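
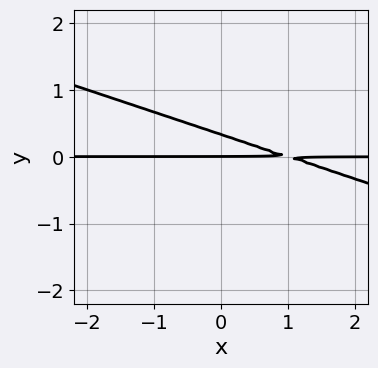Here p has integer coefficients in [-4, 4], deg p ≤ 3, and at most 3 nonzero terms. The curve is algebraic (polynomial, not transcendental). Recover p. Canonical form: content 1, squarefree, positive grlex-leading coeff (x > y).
x*y + 3*y^2 - y

1. deg p = 2. No degree-1 curve has this shape.
2. Checking where it meets the axes: it crosses the y-axis at the gridline y = 0; every point of the x-axis in the box is on the curve.
3. Matching integer coefficients to the picture gives p.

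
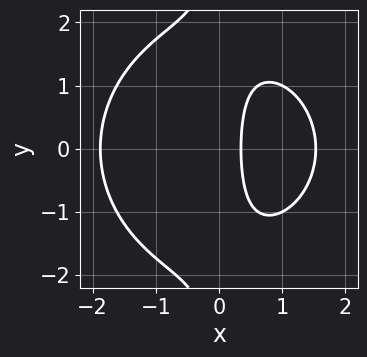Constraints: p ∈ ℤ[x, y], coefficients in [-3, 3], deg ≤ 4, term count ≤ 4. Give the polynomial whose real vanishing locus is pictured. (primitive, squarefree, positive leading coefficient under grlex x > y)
x^3 + x*y^2 - 3*x + 1

First, deg p = 3.
Next, symmetries: it's symmetric under y → −y, forcing even powers of y.
Next, from the axis intercepts and sections: the curve avoids every integer y-axis point in the box.
Finally, matching integer coefficients to the picture gives p.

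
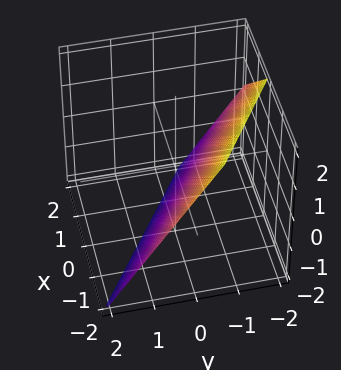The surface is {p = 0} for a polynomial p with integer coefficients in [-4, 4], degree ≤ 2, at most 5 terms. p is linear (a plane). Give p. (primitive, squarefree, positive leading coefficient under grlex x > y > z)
(a) The degree is 1 — the surface is flat (a plane).
(b) Against the integer gridlines: it meets the x-axis at x = -1 (among the integer gridlines); it meets the z-axis at z = -1 (among the integer gridlines).
(c) Solving for integer coefficients yields p as stated.

2*x + 3*y + 2*z + 2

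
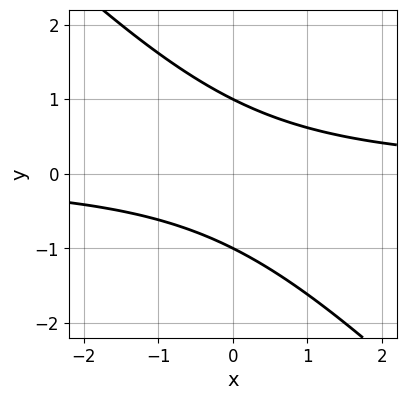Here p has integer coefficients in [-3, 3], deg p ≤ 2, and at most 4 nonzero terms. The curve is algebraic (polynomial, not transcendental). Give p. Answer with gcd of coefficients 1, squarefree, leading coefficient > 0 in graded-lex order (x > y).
1. deg p = 2. A generic line meets the curve in up to 2 points.
2. Observable constraints: the y-axis gridline crossings are at y ∈ {-1, 1}; it misses every integer gridline on the x-axis.
3. Together with the visible shape, these determine p as stated.

x*y + y^2 - 1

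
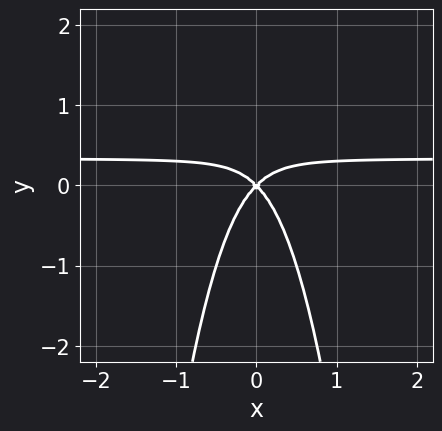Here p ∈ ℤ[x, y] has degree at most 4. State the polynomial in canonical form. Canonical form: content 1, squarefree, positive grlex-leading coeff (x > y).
3*x^2*y - x^2 + y^2

1. deg p = 3. A generic line meets the curve in up to 3 points.
2. Symmetries: it's symmetric under x → −x, forcing even powers of x.
3. Observable constraints: it crosses the y-axis at the gridline y = 0; it meets the x-axis at x = 0 (among the integer gridlines).
4. The integer polynomial consistent with all of this is the stated p.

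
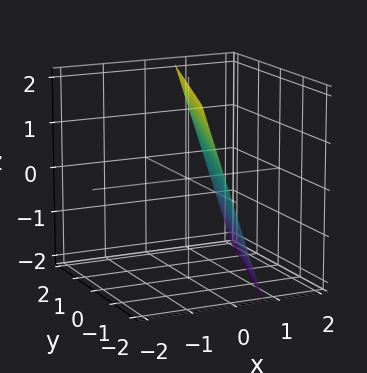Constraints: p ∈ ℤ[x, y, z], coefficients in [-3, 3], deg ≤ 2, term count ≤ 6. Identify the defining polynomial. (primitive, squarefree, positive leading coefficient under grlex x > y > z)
First, deg p = 1. The surface is flat (a plane).
Then, against the integer gridlines: it crosses the y-axis at the gridline y = -2; it meets the z-axis at z = 2 (among the integer gridlines).
Finally, together with the visible shape, these determine p as stated.

3*x - y + z - 2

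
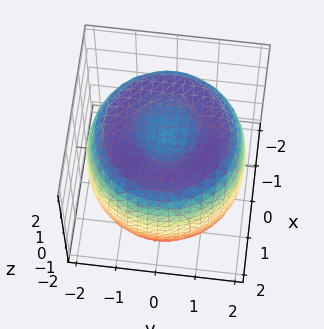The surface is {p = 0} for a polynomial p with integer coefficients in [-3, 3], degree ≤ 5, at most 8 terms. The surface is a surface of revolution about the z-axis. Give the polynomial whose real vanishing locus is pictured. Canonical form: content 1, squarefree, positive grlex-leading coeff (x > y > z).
x^4 + 2*x^2*y^2 + y^4 - 3*x^2 - 3*y^2 + 2*z^2 - 3

First, deg p = 4.
Then, by symmetry, the surface is invariant under rotation about z: p = q(x² + y², z).
Next, from the axis intercepts and sections: a circular section at z = 0 has radius between 1 and 2.
Finally, putting this together gives p.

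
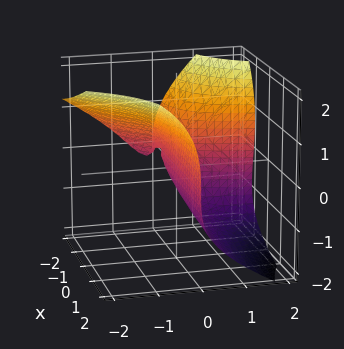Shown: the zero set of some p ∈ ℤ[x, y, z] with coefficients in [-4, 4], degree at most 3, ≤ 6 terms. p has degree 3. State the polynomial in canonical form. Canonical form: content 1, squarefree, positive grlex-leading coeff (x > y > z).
First, degree: the shape is more complex than any degree-2 surface, so deg p = 3.
Next, from the axis intercepts and sections: every point of the x-axis in the box is on the surface; it meets the y-axis at y = 0 (among the integer gridlines); one z-axis crossing is at z = 0.
Finally, these observations pin down the coefficients.

x*y^2 + x*y*z + z^3 + 2*x*y + 3*y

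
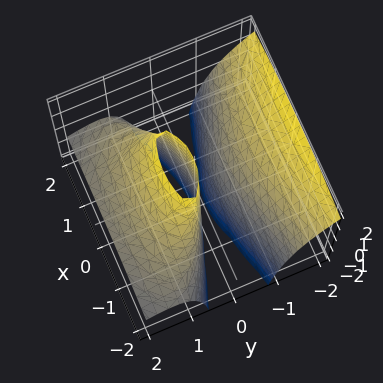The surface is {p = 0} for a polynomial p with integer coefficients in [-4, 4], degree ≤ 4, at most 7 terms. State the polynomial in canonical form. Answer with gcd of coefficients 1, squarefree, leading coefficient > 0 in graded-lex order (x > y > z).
2*y^3 + 3*y^2*z + x^2 - 3*y^2 - 3*y

First, I count 2 distinct pieces.
Next, the degree is 3 — no degree-2 surface has this shape.
Then, from the visible intercepts: it crosses the x-axis at the gridline x = 0; it crosses the y-axis at the gridline y = 0; the visible z-axis segment lies entirely on the surface.
Finally, fitting integer coefficients to these (and the overall shape) gives p.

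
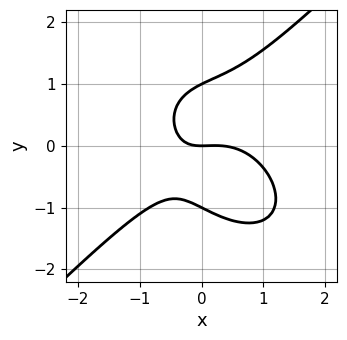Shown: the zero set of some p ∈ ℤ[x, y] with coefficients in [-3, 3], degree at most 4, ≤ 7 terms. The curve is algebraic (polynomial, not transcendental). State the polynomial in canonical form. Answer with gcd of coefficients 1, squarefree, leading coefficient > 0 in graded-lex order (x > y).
3*x^3 - 3*y^3 - x^2 + 3*x*y + 3*y

(a) deg p = 3.
(b) From the axis intercepts and sections: among the integer gridlines, it crosses the y-axis at y ∈ {-1, 0, 1}; it meets the x-axis at x = 0 (among the integer gridlines).
(c) These observations pin down the coefficients.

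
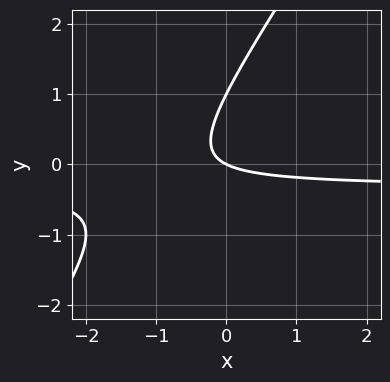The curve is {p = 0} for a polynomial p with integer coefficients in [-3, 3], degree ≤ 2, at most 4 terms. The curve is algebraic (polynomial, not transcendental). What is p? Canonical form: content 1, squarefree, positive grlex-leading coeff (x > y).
1. Degree: no degree-1 curve has this shape, so deg p = 2.
2. From the axis intercepts and sections: it crosses the x-axis at the gridline x = 0; among the integer gridlines, it crosses the y-axis at y ∈ {0, 1}.
3. Putting this together gives p.

3*x*y - 2*y^2 + x + 2*y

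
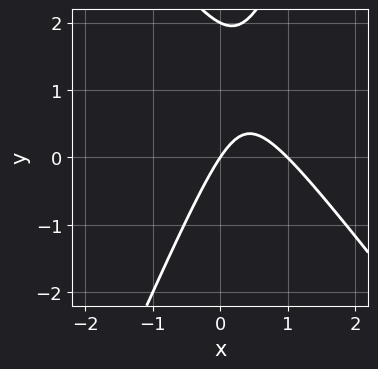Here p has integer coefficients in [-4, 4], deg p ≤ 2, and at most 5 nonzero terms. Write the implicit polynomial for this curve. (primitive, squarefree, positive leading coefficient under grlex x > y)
3*x^2 + x*y - y^2 - 3*x + 2*y

1. The degree is 2 — a generic line meets the curve in up to 2 points.
2. Checking where it meets the axes: among the integer gridlines, it crosses the y-axis at y ∈ {0, 2}; the x-axis gridline crossings are at x ∈ {0, 1}.
3. Together with the visible shape, these determine p as stated.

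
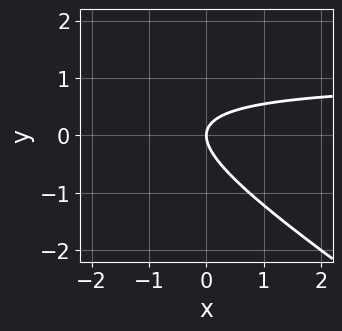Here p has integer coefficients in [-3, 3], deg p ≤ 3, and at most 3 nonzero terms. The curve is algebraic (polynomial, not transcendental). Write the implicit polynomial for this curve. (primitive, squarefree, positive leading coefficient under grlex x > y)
2*x*y + 3*y^2 - 2*x

(a) Degree: the shape is more complex than any degree-1 curve, so deg p = 2.
(b) From the visible intercepts: it crosses the x-axis at the gridline x = 0; it crosses the y-axis at the gridline y = 0.
(c) Together with the visible shape, these determine p as stated.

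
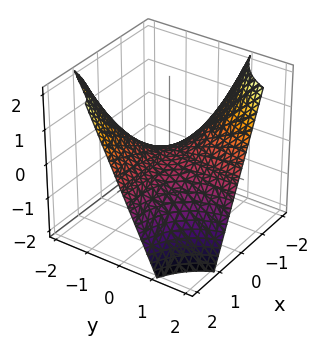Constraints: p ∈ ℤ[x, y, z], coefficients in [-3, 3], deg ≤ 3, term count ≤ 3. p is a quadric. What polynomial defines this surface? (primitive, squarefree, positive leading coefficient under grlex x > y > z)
1. deg p = 2. A hyperbolic paraboloid; a quadric.
2. Against the integer gridlines: one z-axis crossing is at z = 0; the visible x-axis segment lies entirely on the surface; the visible y-axis segment lies entirely on the surface.
3. Putting this together gives p.

x*y + z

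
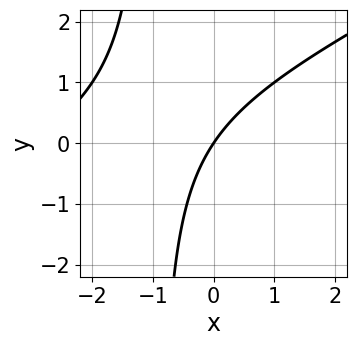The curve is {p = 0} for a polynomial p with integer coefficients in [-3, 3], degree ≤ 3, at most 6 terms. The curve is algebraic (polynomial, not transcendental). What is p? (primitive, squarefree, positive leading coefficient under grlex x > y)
First, deg p = 2. No degree-1 curve has this shape.
Next, against the integer gridlines: it crosses the y-axis at the gridline y = 0; it meets the x-axis at x = 0 (among the integer gridlines).
Finally, these observations pin down the coefficients.

x^2 - 2*x*y + 3*x - 2*y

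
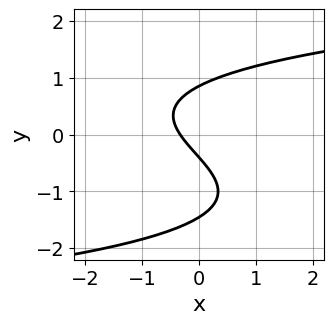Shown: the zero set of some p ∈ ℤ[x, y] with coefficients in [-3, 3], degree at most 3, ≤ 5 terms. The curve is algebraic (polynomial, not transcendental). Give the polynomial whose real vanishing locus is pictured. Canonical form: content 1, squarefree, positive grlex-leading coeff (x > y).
2*y^3 + 2*y^2 - 3*x - 2*y - 1

First, the degree is 3 — the shape is more complex than any degree-2 curve.
Finally, solving for integer coefficients yields p as stated.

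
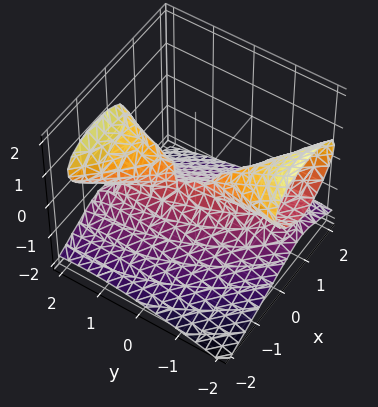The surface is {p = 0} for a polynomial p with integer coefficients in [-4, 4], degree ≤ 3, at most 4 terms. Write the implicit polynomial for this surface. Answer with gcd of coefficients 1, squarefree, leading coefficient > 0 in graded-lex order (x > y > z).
y^2*z - 3*z^3 - 3*x^2 - 2*x*y

First, the degree is 3 — the shape is more complex than any degree-2 surface.
Next, against the integer gridlines: one z-axis crossing is at z = 0; the visible y-axis segment lies entirely on the surface.
Finally, these observations pin down the coefficients.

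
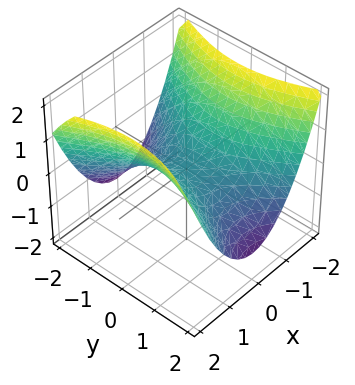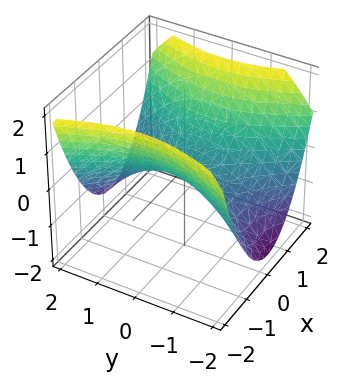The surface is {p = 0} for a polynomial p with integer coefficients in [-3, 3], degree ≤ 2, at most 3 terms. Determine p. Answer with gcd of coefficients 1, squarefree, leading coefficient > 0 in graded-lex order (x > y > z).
deg p = 2. A saddle surface; a quadric.
Symmetries: the y ↦ −y reflection is a symmetry, so y appears only in even powers; mirror symmetry x ↦ −x ⇒ only even powers of x.
Reading off the gridlines: it crosses the z-axis at the gridline z = 0; one y-axis crossing is at y = 0.
These observations pin down the coefficients.

2*x^2 - y^2 - 3*z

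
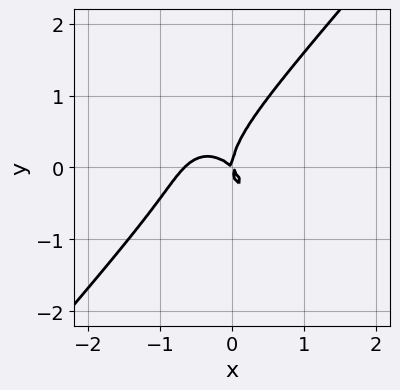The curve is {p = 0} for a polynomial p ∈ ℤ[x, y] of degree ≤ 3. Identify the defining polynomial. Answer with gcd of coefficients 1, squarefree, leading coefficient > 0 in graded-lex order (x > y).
3*x^3 - 2*y^3 + 2*x^2 + 2*x*y

First, the degree is 3 — a generic line meets the curve in up to 3 points.
Then, from the axis intercepts and sections: it meets the y-axis at y = 0 (among the integer gridlines); one x-axis crossing is at x = 0.
Finally, putting this together gives p.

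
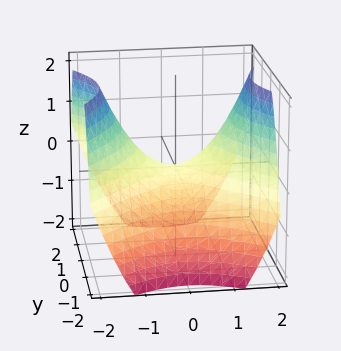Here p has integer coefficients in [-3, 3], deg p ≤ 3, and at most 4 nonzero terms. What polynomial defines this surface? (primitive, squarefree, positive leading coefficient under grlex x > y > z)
(a) deg p = 2.
(b) Symmetries: it's symmetric under x → −x, forcing even powers of x; mirror symmetry y ↦ −y ⇒ only even powers of y.
(c) Checking where it meets the axes: it crosses the x-axis at the gridline x = 0; one y-axis crossing is at y = 0; it crosses the z-axis at the gridline z = 0.
(d) Fitting integer coefficients to these (and the overall shape) gives p.

2*x^2 - 2*y^2 - 3*z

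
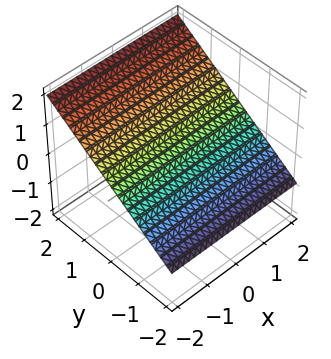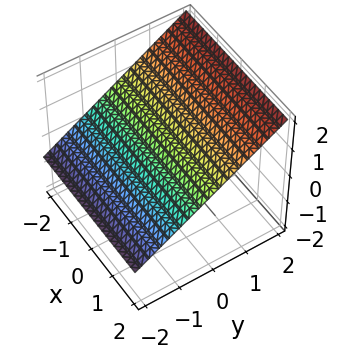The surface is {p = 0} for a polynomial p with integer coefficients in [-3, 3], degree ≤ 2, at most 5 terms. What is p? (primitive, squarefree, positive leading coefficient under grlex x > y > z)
2*y - 3*z + 2

First, degree: the surface is flat (a plane), so deg p = 1.
Then, from the visible intercepts: one y-axis crossing is at y = -1; the surface avoids every integer x-axis point in the box.
Finally, assembling these constraints gives the stated polynomial.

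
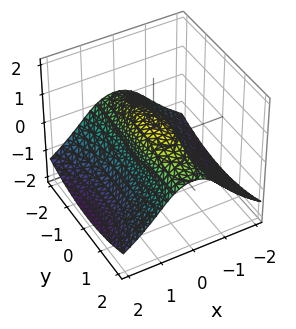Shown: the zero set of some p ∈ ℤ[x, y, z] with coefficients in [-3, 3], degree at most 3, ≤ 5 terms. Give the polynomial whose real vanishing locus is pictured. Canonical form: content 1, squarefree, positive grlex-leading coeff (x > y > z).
y^2*z + 2*z^3 + 3*x^2 - 1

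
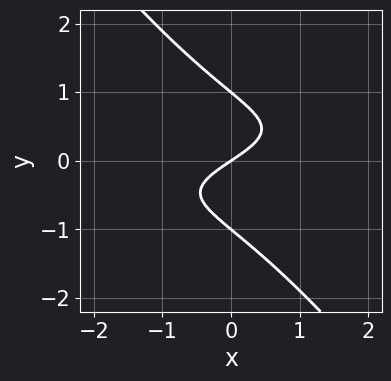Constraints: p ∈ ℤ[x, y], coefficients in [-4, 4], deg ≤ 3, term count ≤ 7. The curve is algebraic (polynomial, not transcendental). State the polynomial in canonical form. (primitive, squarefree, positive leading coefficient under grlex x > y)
Degree: the shape is more complex than any degree-2 curve, so deg p = 3.
Reading off the gridlines: one x-axis crossing is at x = 0; among the integer gridlines, it crosses the y-axis at y ∈ {-1, 0, 1}.
Putting this together gives p.

x^2*y - 3*x*y^2 - 3*y^3 - 2*x + 3*y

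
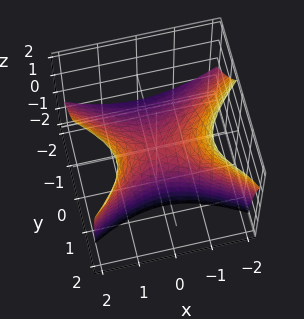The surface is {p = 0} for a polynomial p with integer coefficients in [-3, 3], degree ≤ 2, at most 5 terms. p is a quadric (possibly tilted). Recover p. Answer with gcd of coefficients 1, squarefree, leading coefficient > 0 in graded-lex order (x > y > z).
2*x^2 - 3*y^2 + 3*y*z - 3*z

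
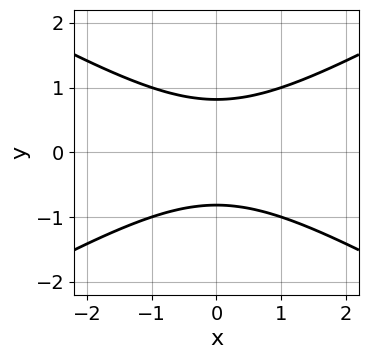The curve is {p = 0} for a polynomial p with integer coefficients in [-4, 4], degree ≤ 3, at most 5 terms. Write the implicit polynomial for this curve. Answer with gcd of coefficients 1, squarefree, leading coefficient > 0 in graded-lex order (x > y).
x^2 - 3*y^2 + 2

deg p = 2. No degree-1 curve has this shape.
Symmetries: mirror symmetry x ↦ −x ⇒ only even powers of x; the y ↦ −y reflection is a symmetry, so y appears only in even powers.
Checking where it meets the axes: no x-intercept at any integer in the box.
Together with the visible shape, these determine p as stated.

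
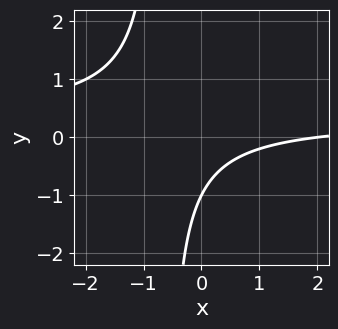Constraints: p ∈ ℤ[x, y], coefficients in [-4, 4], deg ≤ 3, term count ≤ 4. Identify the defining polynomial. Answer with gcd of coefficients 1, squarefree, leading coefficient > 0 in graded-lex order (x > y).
1. Degree: the shape is more complex than any degree-1 curve, so deg p = 2.
2. From the visible intercepts: one y-axis crossing is at y = -1; it crosses the x-axis at the gridline x = 2.
3. Matching integer coefficients to the picture gives p.

3*x*y - x + 2*y + 2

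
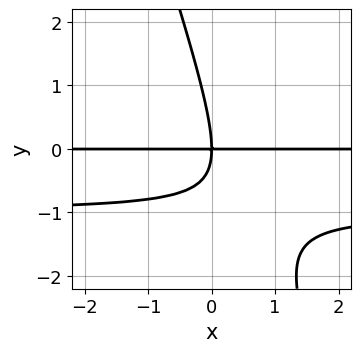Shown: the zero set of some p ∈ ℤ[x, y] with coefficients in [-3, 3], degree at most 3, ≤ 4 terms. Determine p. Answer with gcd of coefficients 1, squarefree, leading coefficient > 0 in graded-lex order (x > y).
1. deg p = 3. The shape is more complex than any degree-2 curve.
2. Against the integer gridlines: one y-axis crossing is at y = 0; every point of the x-axis in the box is on the curve.
3. Putting this together gives p.

3*x*y^2 + y^3 + 3*x*y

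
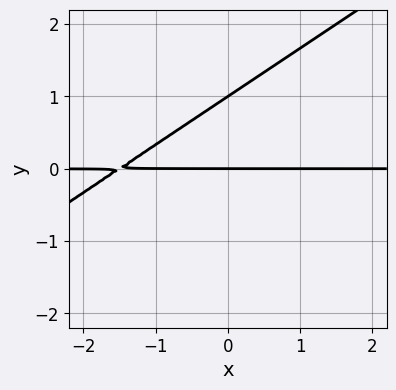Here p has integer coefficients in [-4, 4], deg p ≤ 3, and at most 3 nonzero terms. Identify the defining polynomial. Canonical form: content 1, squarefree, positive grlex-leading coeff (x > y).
2*x*y - 3*y^2 + 3*y

1. The degree is 2 — the shape is more complex than any degree-1 curve.
2. Observable constraints: among the integer gridlines, it crosses the y-axis at y ∈ {0, 1}; every point of the x-axis in the box is on the curve.
3. Matching integer coefficients to the picture gives p.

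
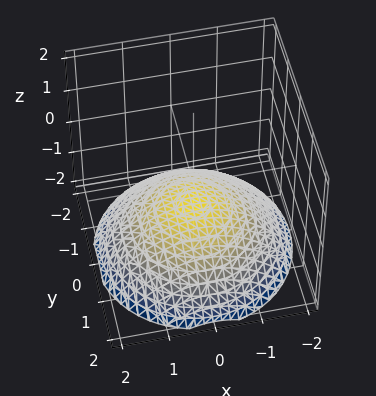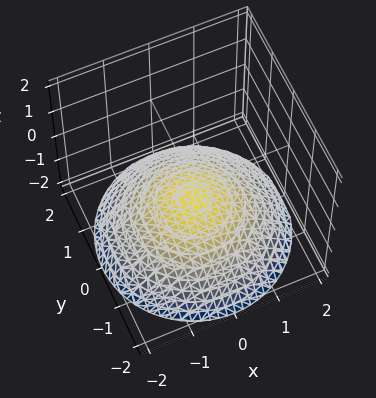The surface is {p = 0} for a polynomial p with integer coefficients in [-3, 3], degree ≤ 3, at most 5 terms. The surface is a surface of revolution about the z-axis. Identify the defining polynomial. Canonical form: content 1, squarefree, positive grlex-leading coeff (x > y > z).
(a) deg p = 2. The shape is more complex than any degree-1 surface.
(b) By symmetry, the surface is invariant under rotation about z: p = q(x² + y², z).
(c) Checking where it meets the axes: a circular section at z = -1 has radius exactly 1; it misses every integer gridline on the x-axis; no y-intercept at any integer in the box.
(d) Matching integer coefficients to the picture gives p.

x^2 + y^2 + 3*z + 2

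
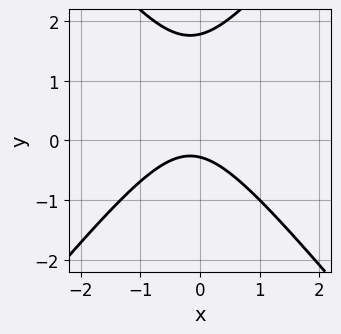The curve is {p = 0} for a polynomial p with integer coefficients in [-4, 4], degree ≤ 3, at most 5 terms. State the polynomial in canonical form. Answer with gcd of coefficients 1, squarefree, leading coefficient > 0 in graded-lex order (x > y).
3*x^2 - 2*y^2 + x + 3*y + 1

First, degree: no degree-1 curve has this shape, so deg p = 2.
Next, from the visible intercepts: it misses every integer gridline on the x-axis.
Finally, the integer polynomial consistent with all of this is the stated p.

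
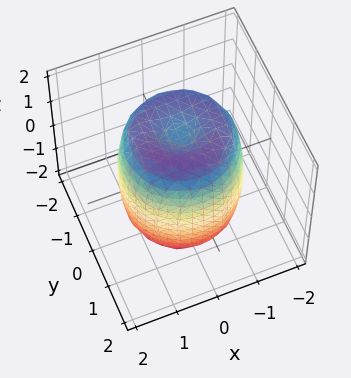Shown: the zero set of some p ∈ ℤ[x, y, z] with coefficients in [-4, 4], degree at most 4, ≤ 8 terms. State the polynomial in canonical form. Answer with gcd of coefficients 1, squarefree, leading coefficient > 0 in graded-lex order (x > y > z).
deg p = 4. No degree-3 surface has this shape.
Symmetry: the surface is invariant under rotation about z: p = q(x² + y², z).
From the axis intercepts and sections: a circular section at z = 1 has radius between 1 and 2.
Solving for integer coefficients yields p as stated.

2*x^4 + 4*x^2*y^2 + 2*y^4 - 3*x^2 - 3*y^2 + z^2 - 2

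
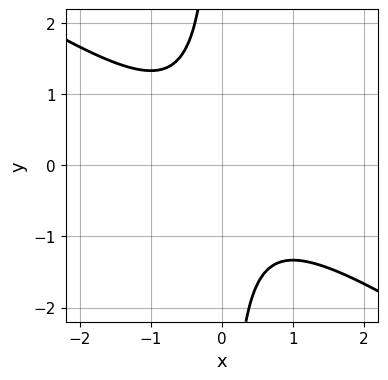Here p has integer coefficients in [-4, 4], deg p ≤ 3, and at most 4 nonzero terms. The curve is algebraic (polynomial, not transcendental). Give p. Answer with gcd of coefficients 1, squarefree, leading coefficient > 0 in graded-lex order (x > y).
2*x^2 + 3*x*y + 2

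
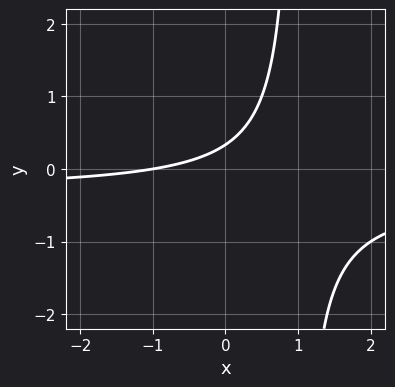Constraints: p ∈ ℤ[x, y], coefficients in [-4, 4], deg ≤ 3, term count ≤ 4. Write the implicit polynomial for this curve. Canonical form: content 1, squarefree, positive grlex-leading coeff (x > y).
3*x*y + x - 3*y + 1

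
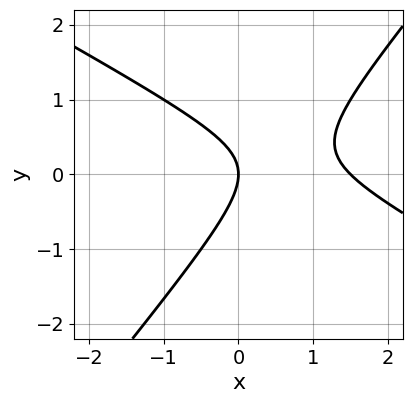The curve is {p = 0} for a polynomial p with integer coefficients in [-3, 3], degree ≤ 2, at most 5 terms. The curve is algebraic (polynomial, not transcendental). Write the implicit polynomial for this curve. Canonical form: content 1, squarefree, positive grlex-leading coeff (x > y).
2*x^2 + 2*x*y - 3*y^2 - 3*x

deg p = 2. A generic line meets the curve in up to 2 points.
From the visible intercepts: it crosses the y-axis at the gridline y = 0; it crosses the x-axis at the gridline x = 0.
Putting this together gives p.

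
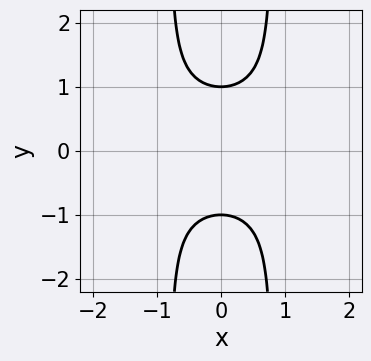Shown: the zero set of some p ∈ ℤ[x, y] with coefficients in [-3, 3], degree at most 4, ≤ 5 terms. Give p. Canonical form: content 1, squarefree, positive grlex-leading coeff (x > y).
3*x^2*y^2 - 2*y^2 + 2

1. deg p = 4. A generic line meets the curve in up to 4 points.
2. Symmetries: it's symmetric under y → −y, forcing even powers of y; it's symmetric under x → −x, forcing even powers of x.
3. From the visible intercepts: the y-axis gridline crossings are at y ∈ {-1, 1}; it misses every integer gridline on the x-axis.
4. Solving for integer coefficients yields p as stated.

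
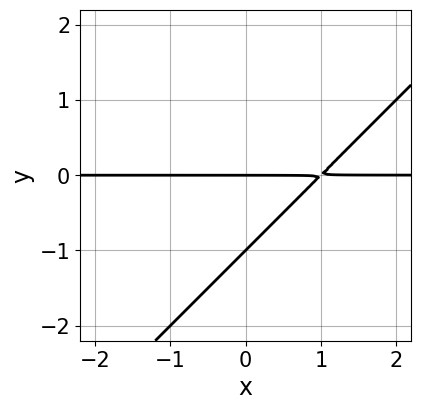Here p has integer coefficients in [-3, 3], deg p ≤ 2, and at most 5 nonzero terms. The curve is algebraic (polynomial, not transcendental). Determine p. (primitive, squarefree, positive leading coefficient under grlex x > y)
x*y - y^2 - y

(a) The degree is 2 — no degree-1 curve has this shape.
(b) Checking where it meets the axes: the visible x-axis segment lies entirely on the curve; among the integer gridlines, it crosses the y-axis at y ∈ {-1, 0}.
(c) Solving for integer coefficients yields p as stated.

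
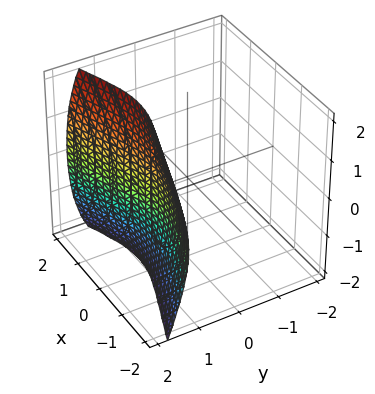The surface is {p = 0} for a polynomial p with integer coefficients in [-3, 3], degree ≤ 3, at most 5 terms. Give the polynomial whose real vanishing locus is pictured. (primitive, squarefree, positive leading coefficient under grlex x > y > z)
x*z^2 + 3*y^3 - 2*x^2 - 3*x - 3

Degree: no degree-2 surface has this shape, so deg p = 3.
From the axis intercepts and sections: one y-axis crossing is at y = 1; the surface avoids every integer x-axis point in the box; no z-intercept at any integer in the box.
The integer polynomial consistent with all of this is the stated p.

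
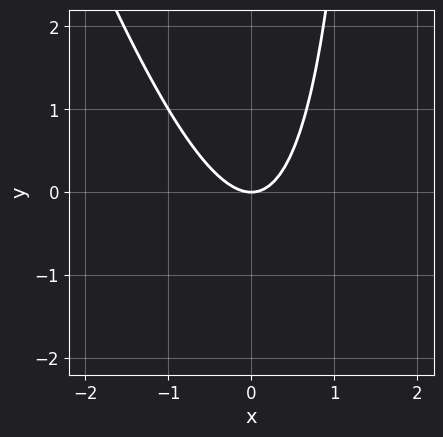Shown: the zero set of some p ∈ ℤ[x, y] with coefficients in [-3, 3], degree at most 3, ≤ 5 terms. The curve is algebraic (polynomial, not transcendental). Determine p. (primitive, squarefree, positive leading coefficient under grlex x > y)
3*x^2 + x*y - 2*y

1. Degree: no degree-1 curve has this shape, so deg p = 2.
2. Reading off the gridlines: one y-axis crossing is at y = 0; one x-axis crossing is at x = 0.
3. These observations pin down the coefficients.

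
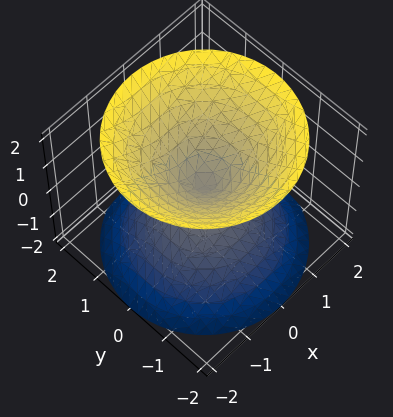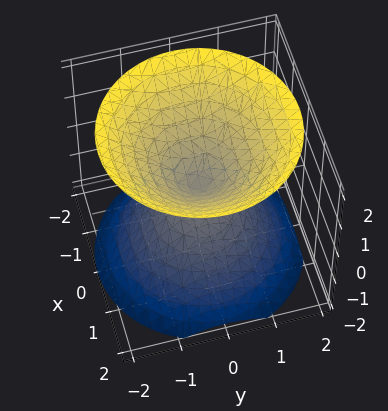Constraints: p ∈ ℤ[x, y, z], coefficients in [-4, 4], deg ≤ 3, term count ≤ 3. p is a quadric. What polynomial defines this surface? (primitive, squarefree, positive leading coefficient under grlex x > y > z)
x^2 + y^2 - z^2

1. The picture has 2 separate pieces.
2. Degree: a double cone through the origin; a quadric, so deg p = 2.
3. Symmetry: every cross-section ⟂ z is a circle, so x, y appear only via x² + y²; mirror symmetry z ↦ −z ⇒ only even powers of z.
4. From the visible intercepts: one y-axis crossing is at y = 0; it meets the z-axis at z = 0 (among the integer gridlines); one x-axis crossing is at x = 0; a circular section at z = 1 has radius exactly 1.
5. Together with the visible shape, these determine p as stated.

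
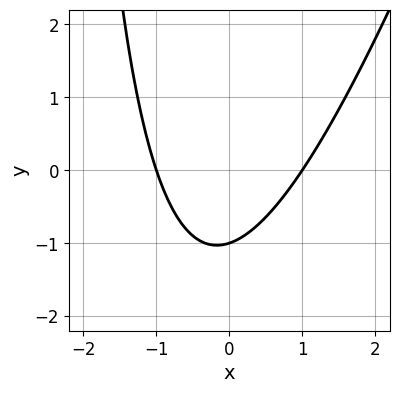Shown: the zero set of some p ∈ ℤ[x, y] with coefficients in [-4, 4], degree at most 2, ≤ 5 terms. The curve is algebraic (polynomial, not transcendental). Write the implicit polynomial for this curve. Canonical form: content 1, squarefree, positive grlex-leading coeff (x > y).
1. Degree: the shape is more complex than any degree-1 curve, so deg p = 2.
2. From the axis intercepts and sections: the x-axis gridline crossings are at x ∈ {-1, 1}; it crosses the y-axis at the gridline y = -1.
3. Fitting integer coefficients to these (and the overall shape) gives p.

3*x^2 - x*y - 3*y - 3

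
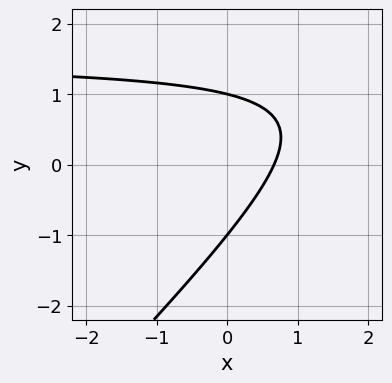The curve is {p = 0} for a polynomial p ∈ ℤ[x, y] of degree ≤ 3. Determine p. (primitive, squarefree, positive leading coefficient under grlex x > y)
First, the degree is 2 — a generic line meets the curve in up to 2 points.
Then, observable constraints: the y-axis gridline crossings are at y ∈ {-1, 1}.
Finally, matching integer coefficients to the picture gives p.

2*x*y - 2*y^2 - 3*x + 2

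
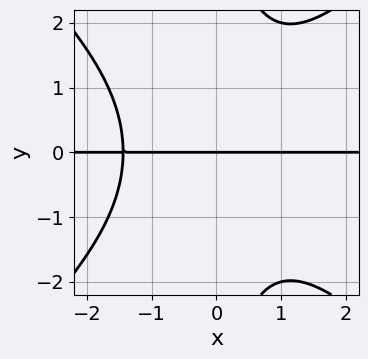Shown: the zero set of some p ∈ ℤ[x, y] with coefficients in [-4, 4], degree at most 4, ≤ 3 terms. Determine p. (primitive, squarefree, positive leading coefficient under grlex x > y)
x^3*y - x*y^3 + 3*y

1. The degree is 4 — no degree-3 curve has this shape.
2. Observable constraints: it crosses the y-axis at the gridline y = 0; the visible x-axis segment lies entirely on the curve.
3. These observations pin down the coefficients.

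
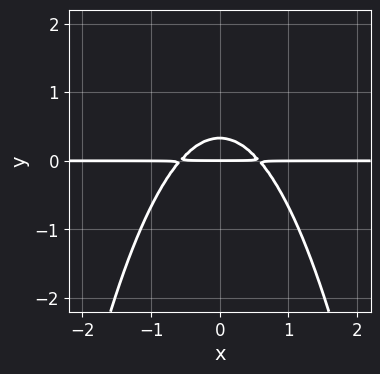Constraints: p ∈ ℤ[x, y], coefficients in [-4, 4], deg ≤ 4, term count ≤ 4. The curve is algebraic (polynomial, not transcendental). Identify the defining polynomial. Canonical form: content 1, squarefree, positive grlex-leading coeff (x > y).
Degree: no degree-2 curve has this shape, so deg p = 3.
Symmetries: it's symmetric under x → −x, forcing even powers of x.
Observable constraints: every point of the x-axis in the box is on the curve; it meets the y-axis at y = 0 (among the integer gridlines).
Putting this together gives p.

3*x^2*y + 3*y^2 - y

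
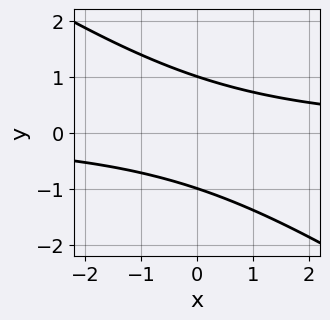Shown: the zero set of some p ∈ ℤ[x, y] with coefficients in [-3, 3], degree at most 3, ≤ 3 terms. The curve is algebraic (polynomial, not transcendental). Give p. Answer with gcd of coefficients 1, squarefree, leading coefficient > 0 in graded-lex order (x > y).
First, degree: the shape is more complex than any degree-1 curve, so deg p = 2.
Next, reading off the gridlines: the curve avoids every integer x-axis point in the box; among the integer gridlines, it crosses the y-axis at y ∈ {-1, 1}.
Finally, the integer polynomial consistent with all of this is the stated p.

2*x*y + 3*y^2 - 3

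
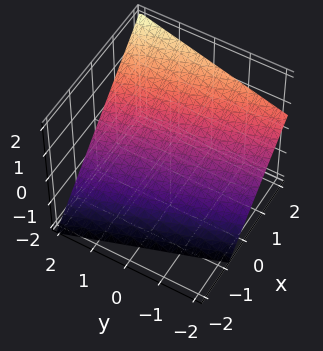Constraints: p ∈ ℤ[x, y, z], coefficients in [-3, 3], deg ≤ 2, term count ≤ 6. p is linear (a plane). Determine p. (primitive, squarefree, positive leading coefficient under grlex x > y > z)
3*x + y - 3*z - 2

Degree: the surface is flat (a plane), so deg p = 1.
Checking where it meets the axes: one y-axis crossing is at y = 2.
Fitting integer coefficients to these (and the overall shape) gives p.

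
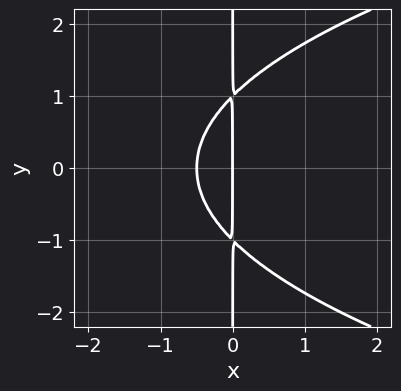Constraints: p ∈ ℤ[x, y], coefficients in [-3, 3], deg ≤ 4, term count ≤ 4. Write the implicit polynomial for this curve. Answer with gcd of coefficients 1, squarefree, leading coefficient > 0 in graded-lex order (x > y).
x*y^2 - 2*x^2 - x

The degree is 3 — the shape is more complex than any degree-2 curve.
Symmetries: mirror symmetry y ↦ −y ⇒ only even powers of y.
Reading off the gridlines: the visible y-axis segment lies entirely on the curve; it meets the x-axis at x = 0 (among the integer gridlines).
These observations pin down the coefficients.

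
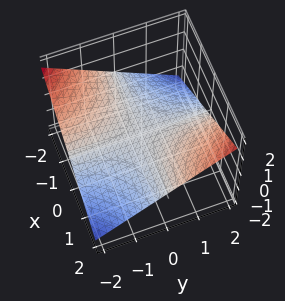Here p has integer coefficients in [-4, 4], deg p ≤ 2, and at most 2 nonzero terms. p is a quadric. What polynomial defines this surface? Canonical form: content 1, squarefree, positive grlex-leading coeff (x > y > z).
(a) Degree: a saddle surface; a quadric, so deg p = 2.
(b) Against the integer gridlines: it crosses the z-axis at the gridline z = 0; the visible y-axis segment lies entirely on the surface; every point of the x-axis in the box is on the surface.
(c) The integer polynomial consistent with all of this is the stated p.

x*y - 3*z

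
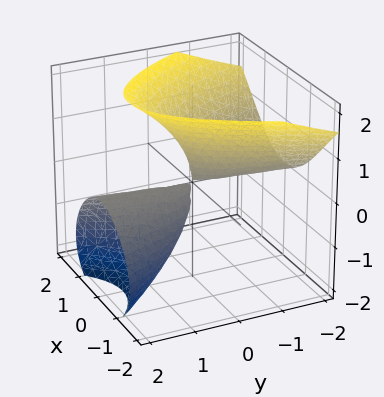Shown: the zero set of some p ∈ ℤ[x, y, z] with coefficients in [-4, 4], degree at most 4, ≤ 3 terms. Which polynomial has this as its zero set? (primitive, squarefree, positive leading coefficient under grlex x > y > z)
z^3 - 3*x^2 - 3*y*z

I count 2 distinct pieces.
deg p = 3.
From the axis intercepts and sections: it crosses the z-axis at the gridline z = 0; the visible y-axis segment lies entirely on the surface; it meets the x-axis at x = 0 (among the integer gridlines).
The integer polynomial consistent with all of this is the stated p.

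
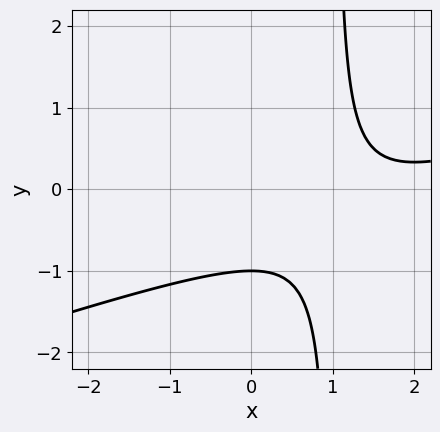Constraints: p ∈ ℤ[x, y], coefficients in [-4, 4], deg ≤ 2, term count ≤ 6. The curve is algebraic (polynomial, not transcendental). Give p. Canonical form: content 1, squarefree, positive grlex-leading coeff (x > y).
x^2 - 3*x*y - 3*x + 3*y + 3

First, deg p = 2. No degree-1 curve has this shape.
Then, against the integer gridlines: it meets the y-axis at y = -1 (among the integer gridlines); no x-intercept at any integer in the box.
Finally, assembling these constraints gives the stated polynomial.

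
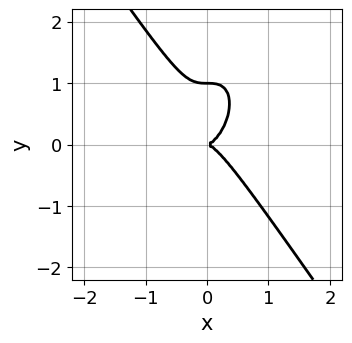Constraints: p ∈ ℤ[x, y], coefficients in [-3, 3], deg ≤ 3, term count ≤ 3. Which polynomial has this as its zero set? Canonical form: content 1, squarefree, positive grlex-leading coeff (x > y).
1. The degree is 3 — no degree-2 curve has this shape.
2. From the axis intercepts and sections: among the integer gridlines, it crosses the y-axis at y ∈ {0, 1}; it crosses the x-axis at the gridline x = 0.
3. Together with the visible shape, these determine p as stated.

3*x^3 + y^3 - y^2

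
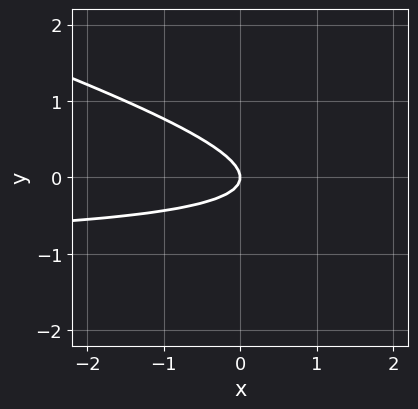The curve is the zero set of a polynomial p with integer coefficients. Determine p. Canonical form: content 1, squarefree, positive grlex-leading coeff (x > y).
x*y + 3*y^2 + x

Degree: a generic line meets the curve in up to 2 points, so deg p = 2.
Checking where it meets the axes: it meets the y-axis at y = 0 (among the integer gridlines); it crosses the x-axis at the gridline x = 0.
Matching integer coefficients to the picture gives p.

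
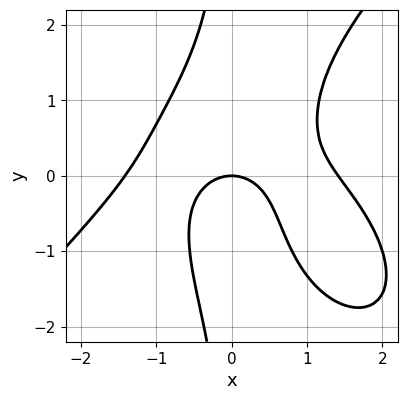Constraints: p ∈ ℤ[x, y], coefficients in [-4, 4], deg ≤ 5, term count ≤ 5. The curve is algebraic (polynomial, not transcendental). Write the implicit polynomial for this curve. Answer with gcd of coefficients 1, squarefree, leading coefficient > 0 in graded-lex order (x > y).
x^4 - x*y^3 + 3*x^2*y - 2*x^2 - 2*y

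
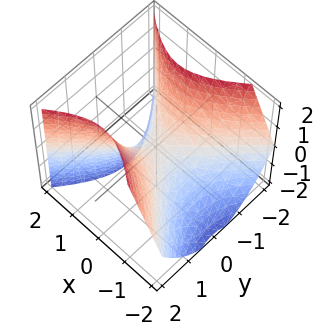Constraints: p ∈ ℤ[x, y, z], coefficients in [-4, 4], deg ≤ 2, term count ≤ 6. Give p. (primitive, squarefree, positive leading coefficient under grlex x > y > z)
2*x^2 - x*z - 2*y^2 + 2*z

1. Degree: no degree-1 surface has this shape, so deg p = 2.
2. From the axis intercepts and sections: it crosses the x-axis at the gridline x = 0; one z-axis crossing is at z = 0; one y-axis crossing is at y = 0.
3. Matching integer coefficients to the picture gives p.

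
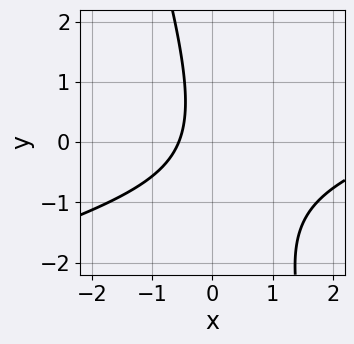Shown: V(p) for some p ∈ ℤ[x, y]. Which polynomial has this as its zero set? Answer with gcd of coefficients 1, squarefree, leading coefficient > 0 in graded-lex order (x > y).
(a) Degree: no degree-1 curve has this shape, so deg p = 2.
(b) From the visible intercepts: no y-intercept at any integer in the box.
(c) The integer polynomial consistent with all of this is the stated p.

x^2 - 3*x*y - y^2 - 3*x - 2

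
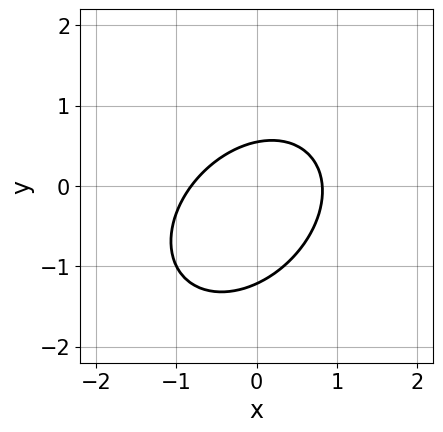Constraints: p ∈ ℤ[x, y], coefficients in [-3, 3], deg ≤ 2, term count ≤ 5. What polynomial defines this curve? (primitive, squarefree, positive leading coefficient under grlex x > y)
3*x^2 - 2*x*y + 3*y^2 + 2*y - 2

The degree is 2 — no degree-1 curve has this shape.
Solving for integer coefficients yields p as stated.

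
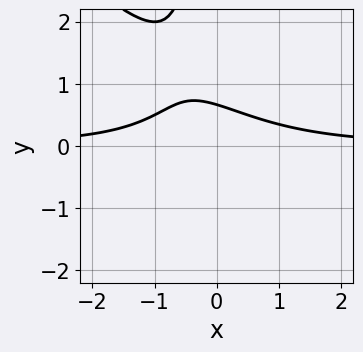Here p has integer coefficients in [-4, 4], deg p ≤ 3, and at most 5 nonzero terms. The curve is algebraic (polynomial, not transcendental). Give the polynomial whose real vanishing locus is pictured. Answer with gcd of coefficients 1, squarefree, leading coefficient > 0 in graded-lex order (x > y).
2*x^2*y + 2*x*y^2 + 3*y - 2

1. Degree: no degree-2 curve has this shape, so deg p = 3.
2. Checking where it meets the axes: the curve avoids every integer x-axis point in the box.
3. Assembling these constraints gives the stated polynomial.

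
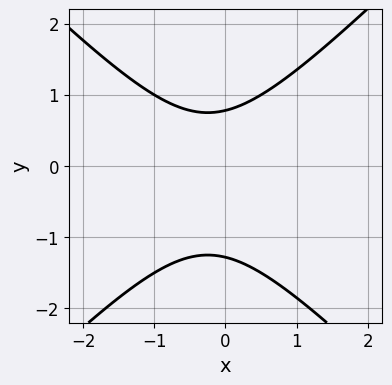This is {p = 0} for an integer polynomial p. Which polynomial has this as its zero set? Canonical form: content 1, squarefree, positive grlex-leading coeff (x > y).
2*x^2 - 2*y^2 + x - y + 2

First, degree: the shape is more complex than any degree-1 curve, so deg p = 2.
Next, checking where it meets the axes: no x-intercept at any integer in the box.
Finally, putting this together gives p.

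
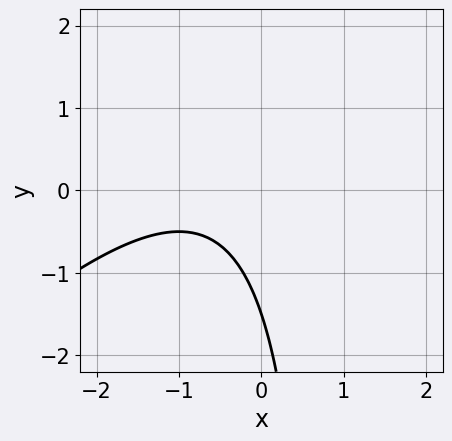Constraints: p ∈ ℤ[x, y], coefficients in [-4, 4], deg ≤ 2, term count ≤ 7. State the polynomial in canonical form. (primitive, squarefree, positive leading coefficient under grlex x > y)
deg p = 2.
Observable constraints: no x-intercept at any integer in the box.
Together with the visible shape, these determine p as stated.

2*x^2 - 2*x*y + 3*x + 2*y + 3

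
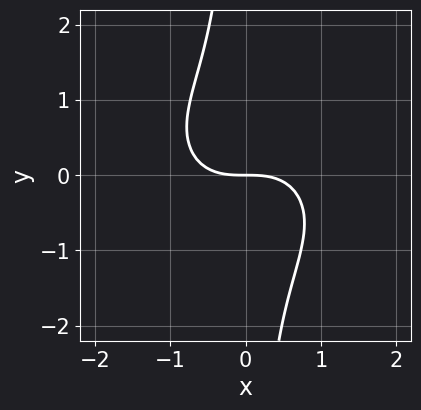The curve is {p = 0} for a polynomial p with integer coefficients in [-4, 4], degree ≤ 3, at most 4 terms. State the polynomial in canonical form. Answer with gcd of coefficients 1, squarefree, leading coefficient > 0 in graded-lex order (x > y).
2*x^3 + 3*x*y^2 + 3*y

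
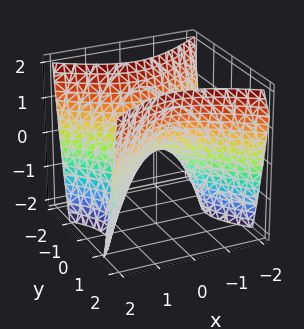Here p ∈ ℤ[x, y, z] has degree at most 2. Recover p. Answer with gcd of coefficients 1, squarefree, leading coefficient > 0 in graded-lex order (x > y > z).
1. The degree is 2 — a hyperbolic paraboloid; a quadric.
2. Symmetries: it's symmetric under x → −x, forcing even powers of x; mirror symmetry y ↦ −y ⇒ only even powers of y.
3. From the axis intercepts and sections: it crosses the z-axis at the gridline z = 0; it crosses the x-axis at the gridline x = 0.
4. These observations pin down the coefficients.

2*x^2 - 3*y^2 + 2*z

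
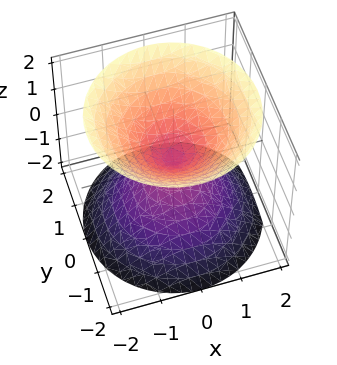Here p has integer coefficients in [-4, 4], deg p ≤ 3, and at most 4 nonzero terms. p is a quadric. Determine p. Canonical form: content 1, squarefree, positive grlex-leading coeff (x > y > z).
x^2 + y^2 - z^2

(a) There are 2 components. They look like related sheets of one shape, so recover p as a whole.
(b) Degree: two nappes meeting at a single point; a quadric, so deg p = 2.
(c) Symmetry: the z-axis is an axis of rotation, so x and y enter only as x² + y²; the z ↦ −z reflection is a symmetry, so z appears only in even powers.
(d) Against the integer gridlines: one y-axis crossing is at y = 0; it meets the x-axis at x = 0 (among the integer gridlines).
(e) These observations pin down the coefficients.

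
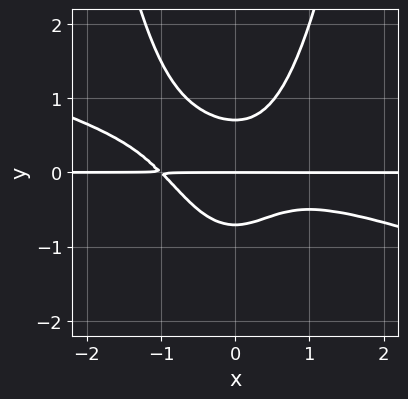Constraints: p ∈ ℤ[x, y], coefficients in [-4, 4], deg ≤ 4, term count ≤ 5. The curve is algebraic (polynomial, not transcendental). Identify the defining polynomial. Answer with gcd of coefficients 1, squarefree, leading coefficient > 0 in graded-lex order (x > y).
x^3*y + 3*x^2*y^2 - 2*y^3 + y

(a) The degree is 4 — the shape is more complex than any degree-3 curve.
(b) From the axis intercepts and sections: the visible x-axis segment lies entirely on the curve; it crosses the y-axis at the gridline y = 0.
(c) Fitting integer coefficients to these (and the overall shape) gives p.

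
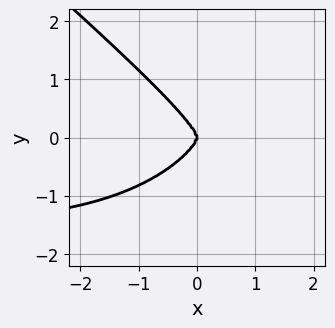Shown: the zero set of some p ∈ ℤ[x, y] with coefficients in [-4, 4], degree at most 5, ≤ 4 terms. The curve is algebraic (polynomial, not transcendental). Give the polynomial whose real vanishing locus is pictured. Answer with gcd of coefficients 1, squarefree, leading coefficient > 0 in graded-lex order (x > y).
2*x^3*y + 3*y^4 + 3*x^3

First, deg p = 4. A generic line meets the curve in up to 4 points.
Next, reading off the gridlines: it crosses the y-axis at the gridline y = 0; it meets the x-axis at x = 0 (among the integer gridlines).
Finally, these observations pin down the coefficients.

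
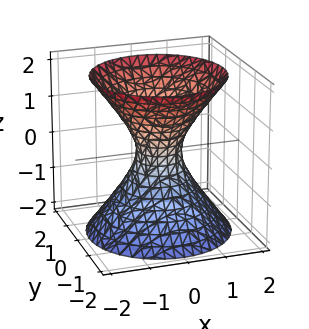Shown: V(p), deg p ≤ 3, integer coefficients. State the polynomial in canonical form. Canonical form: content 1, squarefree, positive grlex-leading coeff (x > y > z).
3*x^2 + 3*y^2 - 2*z^2 - 1

(a) The degree is 2 — an hourglass — one-sheet hyperboloid; a quadric.
(b) Symmetries: it's symmetric under z → −z, forcing even powers of z; every cross-section ⟂ z is a circle, so x, y appear only via x² + y².
(c) From the visible intercepts: a circular section at z = 0 has radius between 0 and 1; it misses every integer gridline on the z-axis.
(d) Matching integer coefficients to the picture gives p.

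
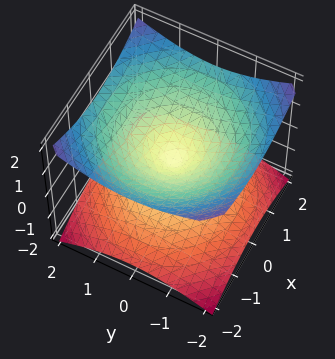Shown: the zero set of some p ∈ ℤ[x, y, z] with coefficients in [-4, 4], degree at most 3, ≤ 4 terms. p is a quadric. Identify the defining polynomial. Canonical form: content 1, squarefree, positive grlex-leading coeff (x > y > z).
First, degree: a double cone through the origin; a quadric, so deg p = 2.
Then, symmetries: it's symmetric under z → −z, forcing even powers of z; every cross-section ⟂ z is a circle, so x, y appear only via x² + y².
Then, from the axis intercepts and sections: a circular section at z = 1 has radius between 1 and 2; it meets the x-axis at x = 0 (among the integer gridlines); one z-axis crossing is at z = 0; it meets the y-axis at y = 0 (among the integer gridlines).
Finally, these observations pin down the coefficients.

x^2 + y^2 - 2*z^2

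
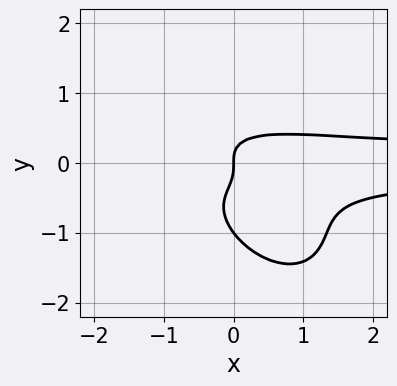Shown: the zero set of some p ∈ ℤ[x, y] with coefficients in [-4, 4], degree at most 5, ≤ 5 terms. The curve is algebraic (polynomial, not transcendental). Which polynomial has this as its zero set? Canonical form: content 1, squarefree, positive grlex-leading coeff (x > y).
3*x^2*y^2 + 3*x*y^3 + 3*y^4 + 3*y^3 - x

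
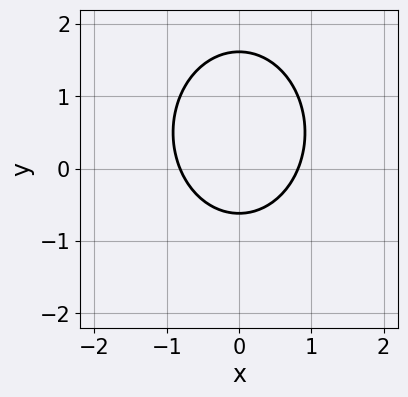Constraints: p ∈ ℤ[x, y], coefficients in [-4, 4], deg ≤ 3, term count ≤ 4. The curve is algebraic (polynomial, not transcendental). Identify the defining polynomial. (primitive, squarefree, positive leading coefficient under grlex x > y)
3*x^2 + 2*y^2 - 2*y - 2

(a) deg p = 2. The shape is more complex than any degree-1 curve.
(b) Symmetries: mirror symmetry x ↦ −x ⇒ only even powers of x.
(c) Solving for integer coefficients yields p as stated.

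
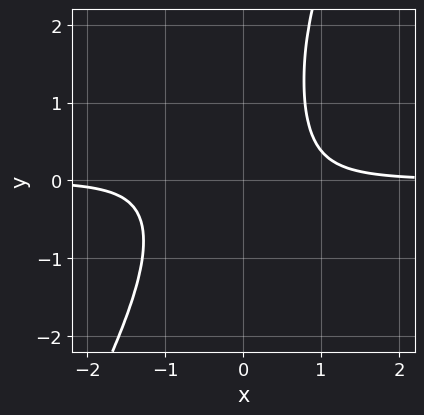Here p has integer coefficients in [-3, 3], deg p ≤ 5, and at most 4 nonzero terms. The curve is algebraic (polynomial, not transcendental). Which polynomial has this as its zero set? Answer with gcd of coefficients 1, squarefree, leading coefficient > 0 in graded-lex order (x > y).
2*x^3*y - x^2*y^2 + x^2*y - 1

First, degree: a generic line meets the curve in up to 4 points, so deg p = 4.
Next, reading off the gridlines: the curve avoids every integer x-axis point in the box; no y-intercept at any integer in the box.
Finally, the integer polynomial consistent with all of this is the stated p.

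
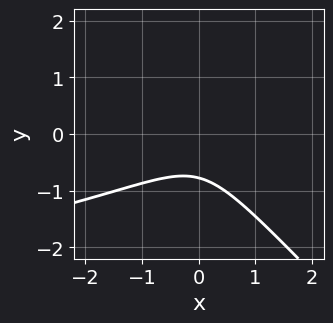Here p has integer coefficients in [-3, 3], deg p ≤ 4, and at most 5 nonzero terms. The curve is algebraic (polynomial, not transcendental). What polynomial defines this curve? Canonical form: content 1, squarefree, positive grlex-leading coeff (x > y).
3*x*y^2 + 3*y^3 + 3*x^2 - y^2 + 2

1. deg p = 3. A generic line meets the curve in up to 3 points.
2. Observable constraints: the curve avoids every integer x-axis point in the box.
3. These observations pin down the coefficients.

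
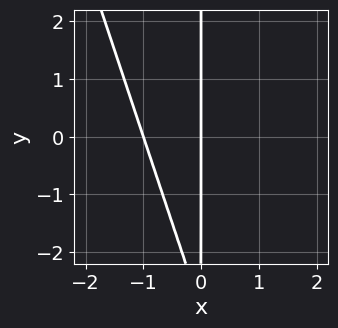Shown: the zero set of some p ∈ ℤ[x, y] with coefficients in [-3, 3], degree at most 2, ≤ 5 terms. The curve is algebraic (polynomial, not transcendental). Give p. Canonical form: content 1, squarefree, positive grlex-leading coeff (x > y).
First, deg p = 2. The shape is more complex than any degree-1 curve.
Next, reading off the gridlines: the x-axis gridline crossings are at x ∈ {-1, 0}; every point of the y-axis in the box is on the curve.
Finally, putting this together gives p.

3*x^2 + x*y + 3*x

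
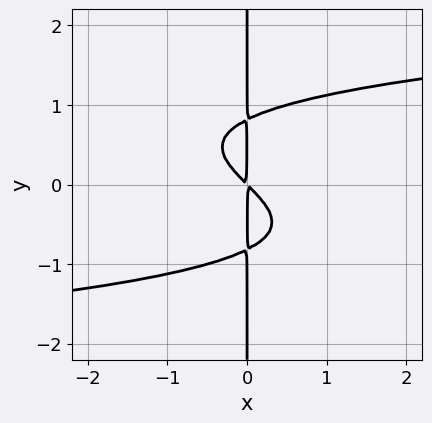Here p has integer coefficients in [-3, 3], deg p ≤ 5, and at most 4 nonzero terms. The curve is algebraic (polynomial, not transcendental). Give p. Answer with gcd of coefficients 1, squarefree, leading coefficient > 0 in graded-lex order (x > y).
First, degree: the shape is more complex than any degree-3 curve, so deg p = 4.
Then, against the integer gridlines: the visible y-axis segment lies entirely on the curve.
Finally, these observations pin down the coefficients.

3*x*y^3 - 2*x^2 - 2*x*y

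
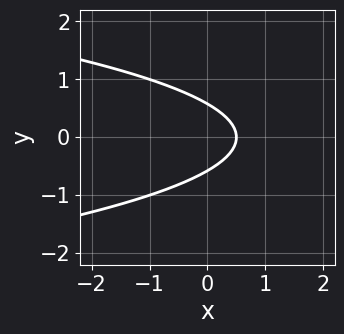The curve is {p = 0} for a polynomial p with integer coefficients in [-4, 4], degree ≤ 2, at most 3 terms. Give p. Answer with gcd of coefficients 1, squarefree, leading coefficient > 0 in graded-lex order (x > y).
3*y^2 + 2*x - 1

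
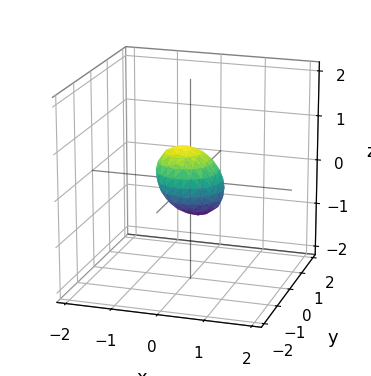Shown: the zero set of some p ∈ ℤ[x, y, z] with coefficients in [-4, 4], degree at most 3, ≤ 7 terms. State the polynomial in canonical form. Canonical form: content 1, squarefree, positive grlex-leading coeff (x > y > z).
deg p = 2. A generic line meets the surface in up to 2 points.
Matching integer coefficients to the picture gives p.

2*x^2 + x*z + 2*y^2 + 2*z^2 - 1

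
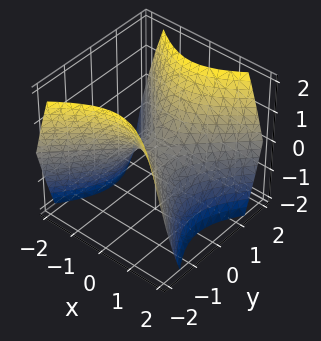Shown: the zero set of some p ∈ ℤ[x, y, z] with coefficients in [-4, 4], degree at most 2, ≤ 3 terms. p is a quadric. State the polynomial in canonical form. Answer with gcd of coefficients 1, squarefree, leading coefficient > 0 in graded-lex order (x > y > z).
x^2 - y^2 + z

The degree is 2 — a saddle surface; a quadric.
Symmetries: mirror symmetry y ↦ −y ⇒ only even powers of y; mirror symmetry x ↦ −x ⇒ only even powers of x.
Checking where it meets the axes: it meets the x-axis at x = 0 (among the integer gridlines); it crosses the y-axis at the gridline y = 0.
The integer polynomial consistent with all of this is the stated p.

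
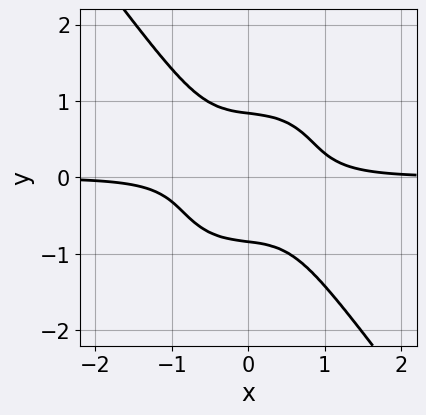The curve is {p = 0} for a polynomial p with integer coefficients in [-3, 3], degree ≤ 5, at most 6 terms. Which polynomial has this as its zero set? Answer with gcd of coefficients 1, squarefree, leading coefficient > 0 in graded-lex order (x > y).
3*x^3*y + x*y^3 + 2*y^4 - 1

Degree: the shape is more complex than any degree-3 curve, so deg p = 4.
Observable constraints: it misses every integer gridline on the x-axis.
Putting this together gives p.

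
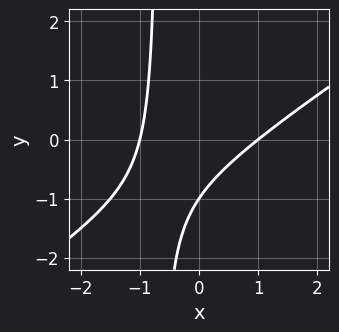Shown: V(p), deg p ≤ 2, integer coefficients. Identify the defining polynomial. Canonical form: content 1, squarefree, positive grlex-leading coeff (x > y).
deg p = 2.
From the visible intercepts: it meets the y-axis at y = -1 (among the integer gridlines); among the integer gridlines, it crosses the x-axis at x ∈ {-1, 1}.
Solving for integer coefficients yields p as stated.

2*x^2 - 3*x*y - 2*y - 2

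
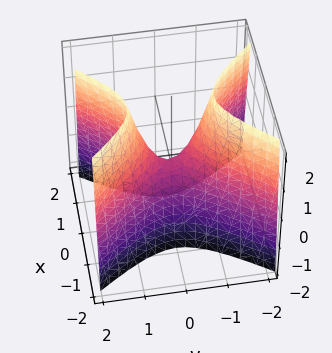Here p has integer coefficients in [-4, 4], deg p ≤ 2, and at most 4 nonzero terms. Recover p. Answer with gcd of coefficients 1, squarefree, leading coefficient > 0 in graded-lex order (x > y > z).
3*x^2 - 2*y^2 + z

The degree is 2 — a saddle surface; a quadric.
Symmetries: the x ↦ −x reflection is a symmetry, so x appears only in even powers; it's symmetric under y → −y, forcing even powers of y.
Reading off the gridlines: it meets the y-axis at y = 0 (among the integer gridlines); one x-axis crossing is at x = 0.
Matching integer coefficients to the picture gives p.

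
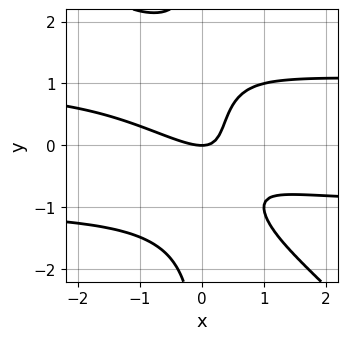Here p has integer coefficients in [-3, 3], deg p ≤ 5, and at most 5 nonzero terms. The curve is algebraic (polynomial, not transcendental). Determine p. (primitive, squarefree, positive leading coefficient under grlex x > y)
x^2*y^2 + x*y^3 - x^2 - 2*x*y + y

1. Degree: the shape is more complex than any degree-3 curve, so deg p = 4.
2. Against the integer gridlines: it meets the y-axis at y = 0 (among the integer gridlines); it crosses the x-axis at the gridline x = 0.
3. These observations pin down the coefficients.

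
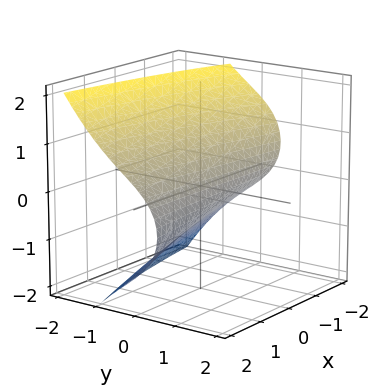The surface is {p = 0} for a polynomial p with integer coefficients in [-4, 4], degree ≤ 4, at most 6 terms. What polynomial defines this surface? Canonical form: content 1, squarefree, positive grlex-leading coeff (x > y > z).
1. deg p = 3. No degree-2 surface has this shape.
2. From the axis intercepts and sections: no x-intercept at any integer in the box.
3. Assembling these constraints gives the stated polynomial.

y^3 + x*z + 2*z^2 + 3*y - 1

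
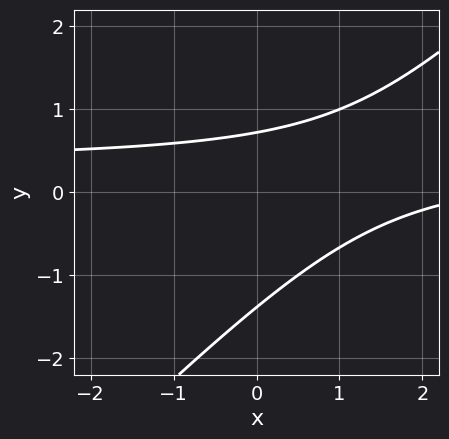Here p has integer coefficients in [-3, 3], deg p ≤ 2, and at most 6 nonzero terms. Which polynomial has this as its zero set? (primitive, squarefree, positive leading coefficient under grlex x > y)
3*x*y - 3*y^2 - x - 2*y + 3

1. The degree is 2 — no degree-1 curve has this shape.
2. Observable constraints: it misses every integer gridline on the x-axis.
3. Together with the visible shape, these determine p as stated.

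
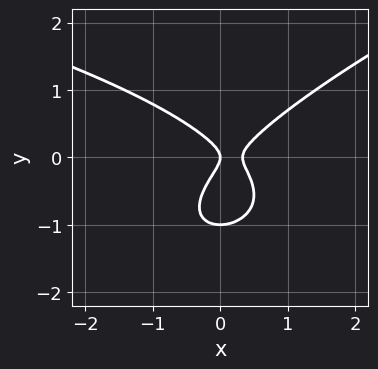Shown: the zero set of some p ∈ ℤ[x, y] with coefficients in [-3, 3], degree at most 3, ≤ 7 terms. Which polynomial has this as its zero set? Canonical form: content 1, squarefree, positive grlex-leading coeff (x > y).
x*y^2 - 3*y^3 + 3*x^2 - 3*y^2 - x

deg p = 3. The shape is more complex than any degree-2 curve.
Observable constraints: among the integer gridlines, it crosses the y-axis at y ∈ {-1, 0}; it meets the x-axis at x = 0 (among the integer gridlines).
Assembling these constraints gives the stated polynomial.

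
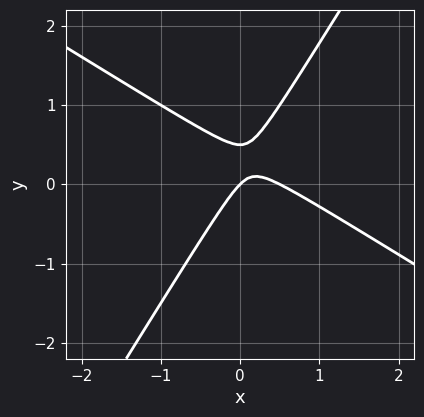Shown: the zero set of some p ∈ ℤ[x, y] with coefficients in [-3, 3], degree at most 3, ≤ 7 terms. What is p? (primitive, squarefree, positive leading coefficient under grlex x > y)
Degree: a generic line meets the curve in up to 2 points, so deg p = 2.
Against the integer gridlines: it meets the y-axis at y = 0 (among the integer gridlines); it crosses the x-axis at the gridline x = 0.
Assembling these constraints gives the stated polynomial.

2*x^2 + 2*x*y - 2*y^2 - x + y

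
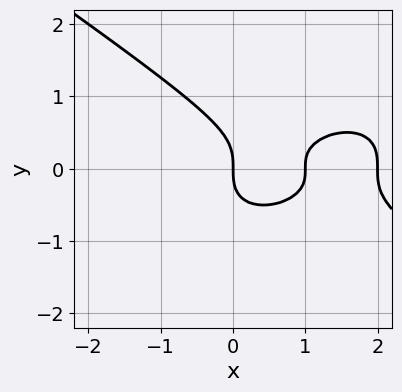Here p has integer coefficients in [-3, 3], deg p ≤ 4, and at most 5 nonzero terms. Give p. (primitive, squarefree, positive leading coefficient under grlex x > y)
x^3 + 3*y^3 - 3*x^2 + 2*x

(a) The degree is 3 — the shape is more complex than any degree-2 curve.
(b) Observable constraints: the x-axis gridline crossings are at x ∈ {0, 1, 2}; it crosses the y-axis at the gridline y = 0.
(c) Together with the visible shape, these determine p as stated.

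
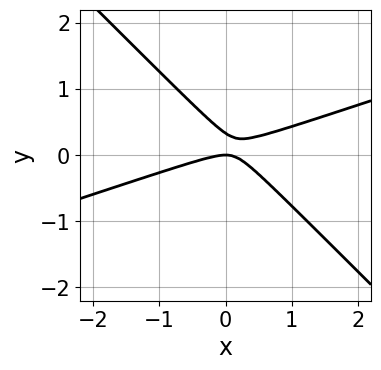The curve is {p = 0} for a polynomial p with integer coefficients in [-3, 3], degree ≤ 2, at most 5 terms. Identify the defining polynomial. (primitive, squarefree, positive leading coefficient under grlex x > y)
(a) deg p = 2. No degree-1 curve has this shape.
(b) From the visible intercepts: one x-axis crossing is at x = 0; one y-axis crossing is at y = 0.
(c) Together with the visible shape, these determine p as stated.

x^2 - 2*x*y - 3*y^2 + y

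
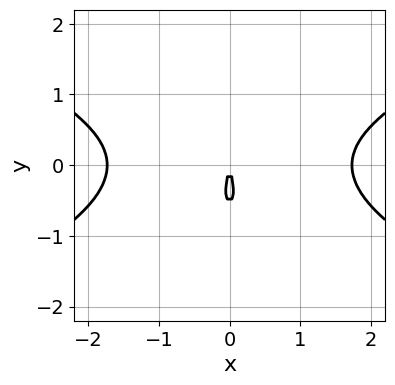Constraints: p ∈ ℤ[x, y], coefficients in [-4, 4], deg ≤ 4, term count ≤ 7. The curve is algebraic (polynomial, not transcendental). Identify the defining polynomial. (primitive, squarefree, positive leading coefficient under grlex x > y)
x^4 - 3*x^2*y^2 - 2*y^4 - y^3 - 3*x^2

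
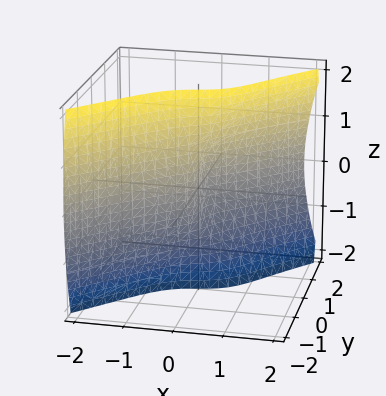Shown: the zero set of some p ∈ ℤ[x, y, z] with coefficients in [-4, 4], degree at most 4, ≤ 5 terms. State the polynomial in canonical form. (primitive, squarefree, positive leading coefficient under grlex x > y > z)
2*x^3 - 2*y^3 - y*z^2 + y^2 + x

(a) The degree is 3 — the shape is more complex than any degree-2 surface.
(b) Against the integer gridlines: it meets the x-axis at x = 0 (among the integer gridlines); every point of the z-axis in the box is on the surface; it meets the y-axis at y = 0 (among the integer gridlines).
(c) Putting this together gives p.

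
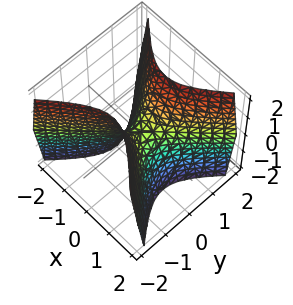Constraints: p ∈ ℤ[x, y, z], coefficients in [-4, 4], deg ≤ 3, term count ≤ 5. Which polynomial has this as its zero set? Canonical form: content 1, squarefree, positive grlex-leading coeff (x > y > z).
(a) The degree is 2 — a saddle surface; a quadric.
(b) Symmetries: it's symmetric under y → −y, forcing even powers of y; it's symmetric under x → −x, forcing even powers of x.
(c) From the axis intercepts and sections: it crosses the y-axis at the gridline y = 0; one x-axis crossing is at x = 0; it meets the z-axis at z = 0 (among the integer gridlines).
(d) Putting this together gives p.

2*x^2 - 2*y^2 + z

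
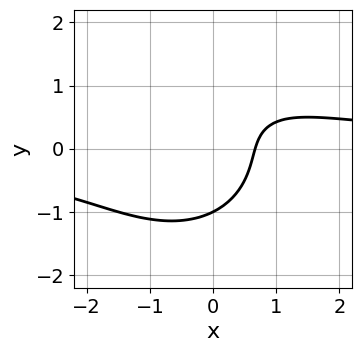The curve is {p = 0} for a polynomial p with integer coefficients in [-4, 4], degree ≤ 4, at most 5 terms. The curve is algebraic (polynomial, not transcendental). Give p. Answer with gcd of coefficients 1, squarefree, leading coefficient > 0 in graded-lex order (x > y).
First, deg p = 3.
Then, reading off the gridlines: it crosses the y-axis at the gridline y = -1.
Finally, assembling these constraints gives the stated polynomial.

2*x^2*y + 2*y^3 - 3*x + 2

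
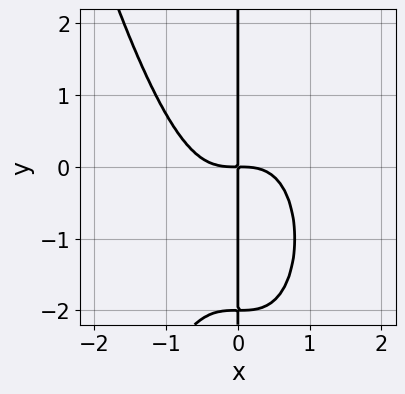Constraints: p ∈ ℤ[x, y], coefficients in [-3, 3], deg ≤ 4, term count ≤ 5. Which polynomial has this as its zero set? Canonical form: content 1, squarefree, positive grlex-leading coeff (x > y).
2*x^4 + x*y^2 + 2*x*y

(a) deg p = 4. No degree-3 curve has this shape.
(b) Reading off the gridlines: every point of the y-axis in the box is on the curve.
(c) Solving for integer coefficients yields p as stated.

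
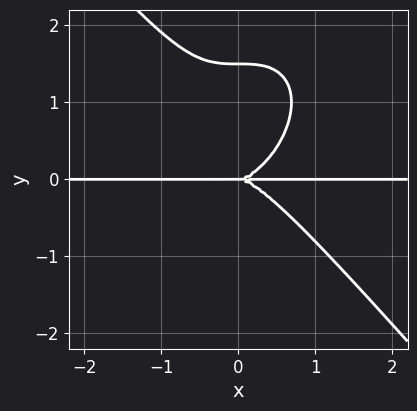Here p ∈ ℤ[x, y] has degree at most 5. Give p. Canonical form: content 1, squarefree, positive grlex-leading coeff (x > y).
3*x^3*y + 2*y^4 - 3*y^3

1. deg p = 4. A generic line meets the curve in up to 4 points.
2. Observable constraints: every point of the x-axis in the box is on the curve; it meets the y-axis at y = 0 (among the integer gridlines).
3. These observations pin down the coefficients.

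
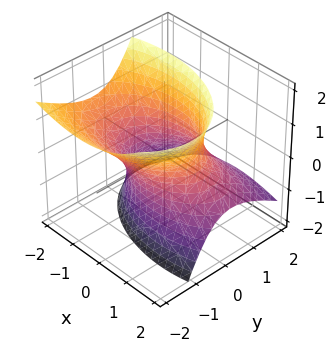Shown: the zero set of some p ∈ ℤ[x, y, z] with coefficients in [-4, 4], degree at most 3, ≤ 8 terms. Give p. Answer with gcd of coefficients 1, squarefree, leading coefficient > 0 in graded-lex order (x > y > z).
The degree is 2 — no degree-1 surface has this shape.
Against the integer gridlines: no z-intercept at any integer in the box; the y-axis gridline crossings are at y ∈ {-1, 1}.
Fitting integer coefficients to these (and the overall shape) gives p.

x^2 + x*z + 2*y^2 + 2*y*z - z^2 - 2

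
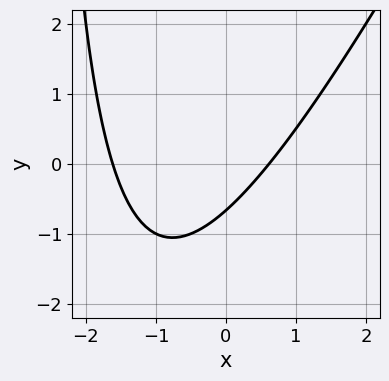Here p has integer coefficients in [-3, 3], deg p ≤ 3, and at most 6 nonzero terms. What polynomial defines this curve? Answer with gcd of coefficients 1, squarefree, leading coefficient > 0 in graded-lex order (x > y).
(a) deg p = 2.
(b) Putting this together gives p.

2*x^2 - x*y + 2*x - 3*y - 2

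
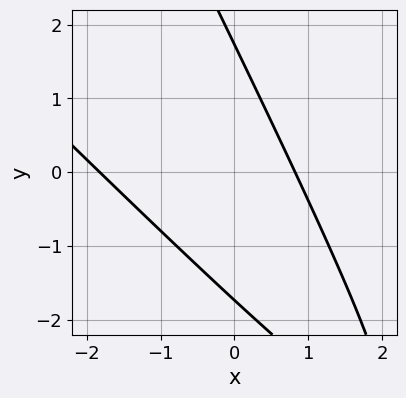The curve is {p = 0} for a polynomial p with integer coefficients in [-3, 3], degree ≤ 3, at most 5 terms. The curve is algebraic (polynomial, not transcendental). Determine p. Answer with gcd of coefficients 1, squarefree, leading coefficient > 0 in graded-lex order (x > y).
2*x^2 + 3*x*y + y^2 + 2*x - 3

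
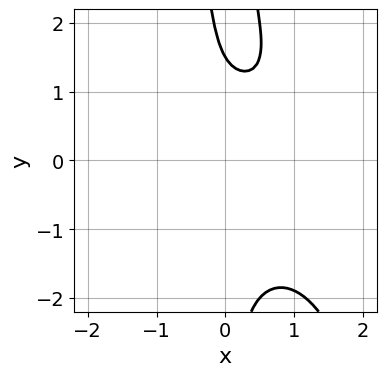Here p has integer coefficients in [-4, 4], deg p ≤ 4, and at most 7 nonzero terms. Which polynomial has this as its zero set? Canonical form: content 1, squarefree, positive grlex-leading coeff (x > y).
3*x^2*y^2 + x*y^3 - 3*x*y^2 - 2*y + 3

The degree is 4 — a generic line meets the curve in up to 4 points.
Observable constraints: it misses every integer gridline on the x-axis.
The integer polynomial consistent with all of this is the stated p.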